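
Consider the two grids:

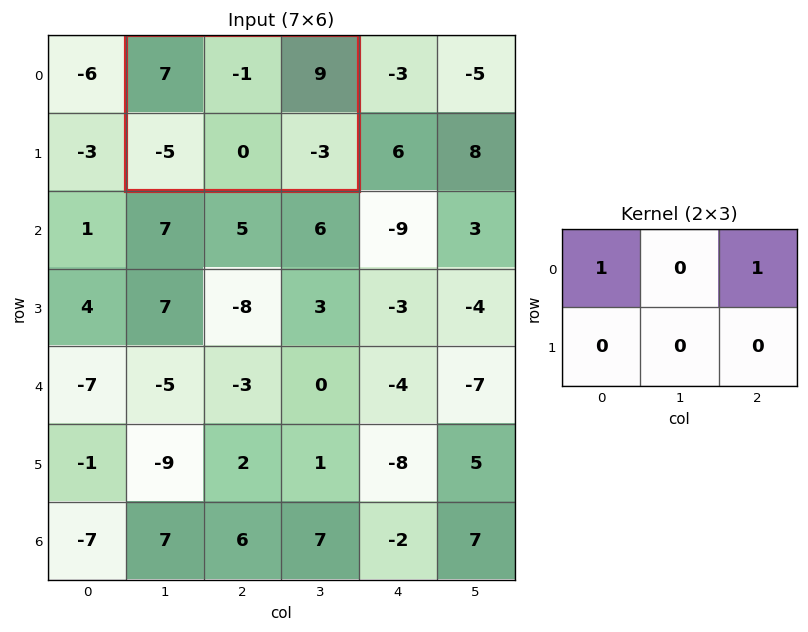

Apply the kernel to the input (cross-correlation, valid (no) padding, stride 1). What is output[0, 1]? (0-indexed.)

The receptive field on the input at this output position is [7 -1 9 / -5 0 -3]. Elementwise product with the kernel and sum: 7·1 + 9·1.

16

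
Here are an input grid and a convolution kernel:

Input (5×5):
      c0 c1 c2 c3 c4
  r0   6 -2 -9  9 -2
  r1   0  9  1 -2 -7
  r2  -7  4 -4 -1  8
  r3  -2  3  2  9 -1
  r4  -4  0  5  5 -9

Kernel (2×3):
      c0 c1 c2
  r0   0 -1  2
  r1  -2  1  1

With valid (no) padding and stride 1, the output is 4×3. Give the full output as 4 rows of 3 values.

-6 8 -24
7 -18 3
-3 7 21
14 26 -25

Output[0,0]: The receptive field on the input at this output position is [6 -2 -9 / 0 9 1]. Elementwise product with the kernel and sum: -2·-1 + -9·2 + 0·-2 + 9·1 + 1·1.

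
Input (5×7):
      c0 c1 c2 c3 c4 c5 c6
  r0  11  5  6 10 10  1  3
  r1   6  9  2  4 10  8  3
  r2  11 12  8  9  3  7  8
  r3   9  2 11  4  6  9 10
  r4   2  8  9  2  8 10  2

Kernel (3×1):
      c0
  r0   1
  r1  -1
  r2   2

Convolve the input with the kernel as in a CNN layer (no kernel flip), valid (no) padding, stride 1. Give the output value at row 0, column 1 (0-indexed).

20

The receptive field on the input at this output position is [5 / 9 / 12]. Elementwise product with the kernel and sum: 5·1 + 9·-1 + 12·2.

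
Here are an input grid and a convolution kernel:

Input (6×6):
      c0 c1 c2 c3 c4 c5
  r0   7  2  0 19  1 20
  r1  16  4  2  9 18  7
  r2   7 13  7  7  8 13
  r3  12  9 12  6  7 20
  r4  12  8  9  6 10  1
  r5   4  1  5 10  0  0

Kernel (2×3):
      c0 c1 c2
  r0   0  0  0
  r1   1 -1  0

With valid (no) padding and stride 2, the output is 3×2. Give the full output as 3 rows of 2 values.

12 -7
3 6
3 -5

Output[0,0]: The receptive field on the input at this output position is [7 2 0 / 16 4 2]. Elementwise product with the kernel and sum: 16·1 + 4·-1.
Output[0,1]: The receptive field on the input at this output position is [0 19 1 / 2 9 18]. Elementwise product with the kernel and sum: 2·1 + 9·-1.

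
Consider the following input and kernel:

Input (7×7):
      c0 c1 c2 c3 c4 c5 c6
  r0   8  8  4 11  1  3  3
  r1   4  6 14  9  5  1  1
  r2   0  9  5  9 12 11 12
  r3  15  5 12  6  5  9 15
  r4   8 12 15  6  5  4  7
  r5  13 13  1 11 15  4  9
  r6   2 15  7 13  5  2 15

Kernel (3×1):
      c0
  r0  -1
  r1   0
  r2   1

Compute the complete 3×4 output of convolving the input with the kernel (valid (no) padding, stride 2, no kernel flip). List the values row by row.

Output[0,0]: The receptive field on the input at this output position is [8 / 4 / 0]. Elementwise product with the kernel and sum: 8·-1 + 0·1.

-8 1 11 9
8 10 -7 -5
-6 -8 0 8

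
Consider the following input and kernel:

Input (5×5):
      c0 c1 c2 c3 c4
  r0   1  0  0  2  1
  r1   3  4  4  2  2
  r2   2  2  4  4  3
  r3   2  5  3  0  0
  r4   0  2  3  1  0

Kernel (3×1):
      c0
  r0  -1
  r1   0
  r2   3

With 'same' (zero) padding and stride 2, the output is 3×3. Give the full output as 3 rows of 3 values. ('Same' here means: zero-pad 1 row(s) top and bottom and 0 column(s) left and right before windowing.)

Output[0,0]: The receptive field on the zero-padded input at this output position is [0 / 1 / 3]. Elementwise product with the kernel and sum: 0·-1 + 3·3.
Output[0,1]: The receptive field on the zero-padded input at this output position is [0 / 0 / 4]. Elementwise product with the kernel and sum: 0·-1 + 4·3.

9 12 6
3 5 -2
-2 -3 0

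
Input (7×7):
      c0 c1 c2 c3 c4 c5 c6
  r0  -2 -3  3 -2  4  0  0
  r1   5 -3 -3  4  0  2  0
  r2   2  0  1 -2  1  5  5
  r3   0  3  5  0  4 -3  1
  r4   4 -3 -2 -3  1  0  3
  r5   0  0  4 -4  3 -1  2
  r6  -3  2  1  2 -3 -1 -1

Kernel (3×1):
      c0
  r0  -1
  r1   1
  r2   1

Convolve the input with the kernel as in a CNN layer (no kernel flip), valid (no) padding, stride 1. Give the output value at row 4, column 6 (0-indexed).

-2

The receptive field on the input at this output position is [3 / 2 / -1]. Elementwise product with the kernel and sum: 3·-1 + 2·1 + -1·1.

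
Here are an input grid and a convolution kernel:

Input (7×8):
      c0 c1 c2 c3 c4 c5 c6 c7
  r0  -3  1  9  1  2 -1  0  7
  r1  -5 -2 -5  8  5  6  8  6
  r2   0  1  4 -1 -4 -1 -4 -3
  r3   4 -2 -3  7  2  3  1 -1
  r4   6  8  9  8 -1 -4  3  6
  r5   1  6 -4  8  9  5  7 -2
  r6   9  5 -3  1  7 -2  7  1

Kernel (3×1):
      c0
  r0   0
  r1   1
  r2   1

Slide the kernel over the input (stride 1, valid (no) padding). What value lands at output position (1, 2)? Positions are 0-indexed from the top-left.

1

The receptive field on the input at this output position is [-5 / 4 / -3]. Elementwise product with the kernel and sum: 4·1 + -3·1.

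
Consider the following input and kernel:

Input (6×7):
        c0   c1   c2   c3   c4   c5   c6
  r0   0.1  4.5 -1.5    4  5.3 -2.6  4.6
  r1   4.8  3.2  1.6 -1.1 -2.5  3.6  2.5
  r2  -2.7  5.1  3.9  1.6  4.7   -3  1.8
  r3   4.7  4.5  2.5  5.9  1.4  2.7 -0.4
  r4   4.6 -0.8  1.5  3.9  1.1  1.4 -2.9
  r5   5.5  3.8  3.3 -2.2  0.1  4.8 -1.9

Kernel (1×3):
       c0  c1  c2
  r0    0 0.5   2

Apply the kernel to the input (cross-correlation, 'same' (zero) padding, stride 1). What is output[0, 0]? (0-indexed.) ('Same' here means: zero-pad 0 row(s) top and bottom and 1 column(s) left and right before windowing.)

9.05

The receptive field on the zero-padded input at this output position is [0 0.1 4.5]. Elementwise product with the kernel and sum: 0.1·0.5 + 4.5·2.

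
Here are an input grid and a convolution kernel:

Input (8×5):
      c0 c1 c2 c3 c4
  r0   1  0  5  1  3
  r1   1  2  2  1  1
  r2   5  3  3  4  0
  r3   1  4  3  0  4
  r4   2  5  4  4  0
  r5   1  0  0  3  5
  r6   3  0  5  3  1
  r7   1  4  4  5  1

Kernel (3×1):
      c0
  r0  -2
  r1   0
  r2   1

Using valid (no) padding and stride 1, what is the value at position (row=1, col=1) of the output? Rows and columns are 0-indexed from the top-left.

The receptive field on the input at this output position is [2 / 3 / 4]. Elementwise product with the kernel and sum: 2·-2 + 4·1.

0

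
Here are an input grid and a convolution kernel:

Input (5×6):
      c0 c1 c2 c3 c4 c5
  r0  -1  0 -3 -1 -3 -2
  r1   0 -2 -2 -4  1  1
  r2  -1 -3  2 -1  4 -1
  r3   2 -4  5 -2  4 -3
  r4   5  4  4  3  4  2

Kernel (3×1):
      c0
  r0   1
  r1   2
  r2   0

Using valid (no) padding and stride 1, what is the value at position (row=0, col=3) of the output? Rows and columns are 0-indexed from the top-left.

-9

The receptive field on the input at this output position is [-1 / -4 / -1]. Elementwise product with the kernel and sum: -1·1 + -4·2.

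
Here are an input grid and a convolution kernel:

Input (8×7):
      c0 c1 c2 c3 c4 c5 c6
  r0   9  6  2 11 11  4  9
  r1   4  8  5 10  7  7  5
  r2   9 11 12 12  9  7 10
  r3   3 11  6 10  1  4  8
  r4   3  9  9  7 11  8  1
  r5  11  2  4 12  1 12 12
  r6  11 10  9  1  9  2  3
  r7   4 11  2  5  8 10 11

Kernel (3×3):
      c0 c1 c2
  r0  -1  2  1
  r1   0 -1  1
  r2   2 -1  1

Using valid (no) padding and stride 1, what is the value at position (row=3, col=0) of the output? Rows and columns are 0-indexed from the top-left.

The receptive field on the input at this output position is [3 11 6 / 3 9 9 / 11 2 4]. Elementwise product with the kernel and sum: 3·-1 + 11·2 + 6·1 + 9·-1 + 9·1 + 11·2 + 2·-1 + 4·1.

49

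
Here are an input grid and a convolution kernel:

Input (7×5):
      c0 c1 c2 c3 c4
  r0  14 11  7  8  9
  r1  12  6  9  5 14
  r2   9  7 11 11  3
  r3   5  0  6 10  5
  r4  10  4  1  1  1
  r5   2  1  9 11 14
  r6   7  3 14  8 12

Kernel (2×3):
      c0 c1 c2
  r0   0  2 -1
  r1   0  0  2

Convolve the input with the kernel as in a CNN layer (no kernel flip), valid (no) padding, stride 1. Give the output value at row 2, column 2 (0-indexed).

The receptive field on the input at this output position is [11 11 3 / 6 10 5]. Elementwise product with the kernel and sum: 11·2 + 3·-1 + 5·2.

29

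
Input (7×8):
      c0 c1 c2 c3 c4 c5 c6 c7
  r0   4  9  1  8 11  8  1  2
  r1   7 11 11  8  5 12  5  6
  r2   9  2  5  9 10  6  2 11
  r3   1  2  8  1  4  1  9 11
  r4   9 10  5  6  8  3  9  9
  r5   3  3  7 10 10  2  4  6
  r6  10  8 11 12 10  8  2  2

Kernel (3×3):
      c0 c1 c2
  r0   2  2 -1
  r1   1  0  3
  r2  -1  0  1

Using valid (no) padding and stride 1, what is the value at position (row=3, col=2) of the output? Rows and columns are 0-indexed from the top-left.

The receptive field on the input at this output position is [8 1 4 / 5 6 8 / 7 10 10]. Elementwise product with the kernel and sum: 8·2 + 1·2 + 4·-1 + 5·1 + 8·3 + 7·-1 + 10·1.

46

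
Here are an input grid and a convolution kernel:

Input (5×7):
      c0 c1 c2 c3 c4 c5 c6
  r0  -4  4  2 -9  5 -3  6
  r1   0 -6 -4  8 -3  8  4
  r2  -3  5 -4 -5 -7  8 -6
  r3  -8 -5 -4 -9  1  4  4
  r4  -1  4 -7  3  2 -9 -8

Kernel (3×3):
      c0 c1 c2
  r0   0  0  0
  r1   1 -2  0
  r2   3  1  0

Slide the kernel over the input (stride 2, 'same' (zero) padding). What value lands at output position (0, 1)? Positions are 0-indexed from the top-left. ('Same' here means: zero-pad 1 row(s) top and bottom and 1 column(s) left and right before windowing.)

-22

The receptive field on the zero-padded input at this output position is [0 0 0 / 4 2 -9 / -6 -4 8]. Elementwise product with the kernel and sum: 4·1 + 2·-2 + -6·3 + -4·1.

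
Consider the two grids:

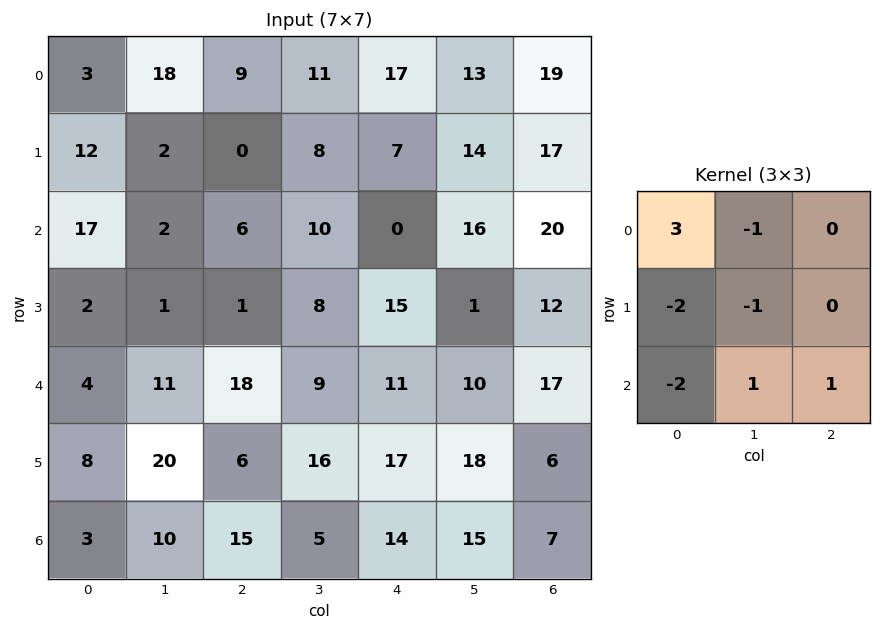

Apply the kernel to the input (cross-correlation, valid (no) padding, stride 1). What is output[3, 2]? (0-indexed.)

-29

The receptive field on the input at this output position is [1 8 15 / 18 9 11 / 6 16 17]. Elementwise product with the kernel and sum: 1·3 + 8·-1 + 18·-2 + 9·-1 + 6·-2 + 16·1 + 17·1.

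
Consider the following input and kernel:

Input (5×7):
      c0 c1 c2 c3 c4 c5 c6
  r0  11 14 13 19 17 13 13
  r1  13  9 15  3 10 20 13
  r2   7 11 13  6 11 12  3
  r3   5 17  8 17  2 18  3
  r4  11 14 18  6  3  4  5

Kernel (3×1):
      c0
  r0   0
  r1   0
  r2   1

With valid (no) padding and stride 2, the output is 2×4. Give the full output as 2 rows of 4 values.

7 13 11 3
11 18 3 5

Output[0,0]: The receptive field on the input at this output position is [11 / 13 / 7]. Elementwise product with the kernel and sum: 7·1.
Output[0,1]: The receptive field on the input at this output position is [13 / 15 / 13]. Elementwise product with the kernel and sum: 13·1.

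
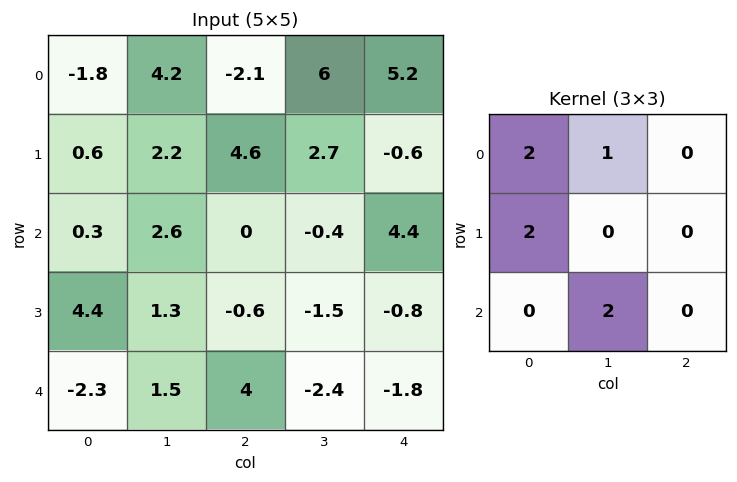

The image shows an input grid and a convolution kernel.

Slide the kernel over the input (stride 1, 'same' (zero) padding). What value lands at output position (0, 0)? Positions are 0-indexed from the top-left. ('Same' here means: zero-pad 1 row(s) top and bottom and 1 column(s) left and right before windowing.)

The receptive field on the zero-padded input at this output position is [0 0 0 / 0 -1.8 4.2 / 0 0.6 2.2]. Elementwise product with the kernel and sum: 0·2 + 0·1 + 0·2 + 0.6·2.

1.2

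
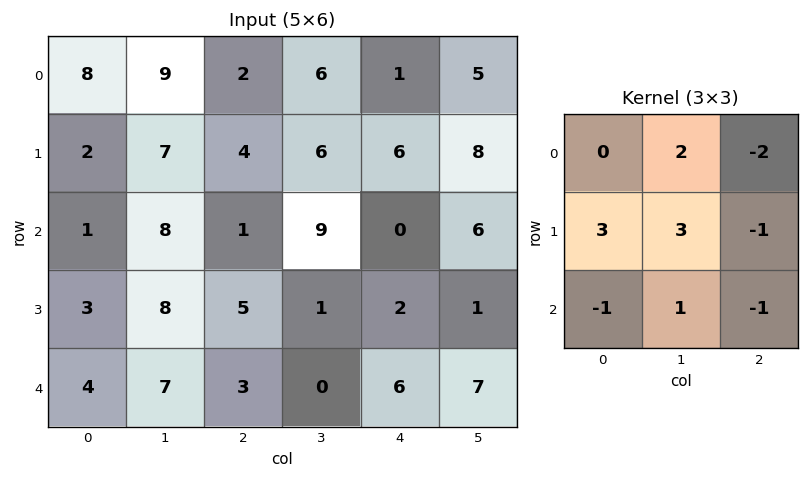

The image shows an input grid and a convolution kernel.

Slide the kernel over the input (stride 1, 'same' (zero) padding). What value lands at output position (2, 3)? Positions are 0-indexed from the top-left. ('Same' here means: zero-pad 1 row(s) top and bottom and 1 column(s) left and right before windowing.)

The receptive field on the zero-padded input at this output position is [4 6 6 / 1 9 0 / 5 1 2]. Elementwise product with the kernel and sum: 6·2 + 6·-2 + 1·3 + 9·3 + 0·-1 + 5·-1 + 1·1 + 2·-1.

24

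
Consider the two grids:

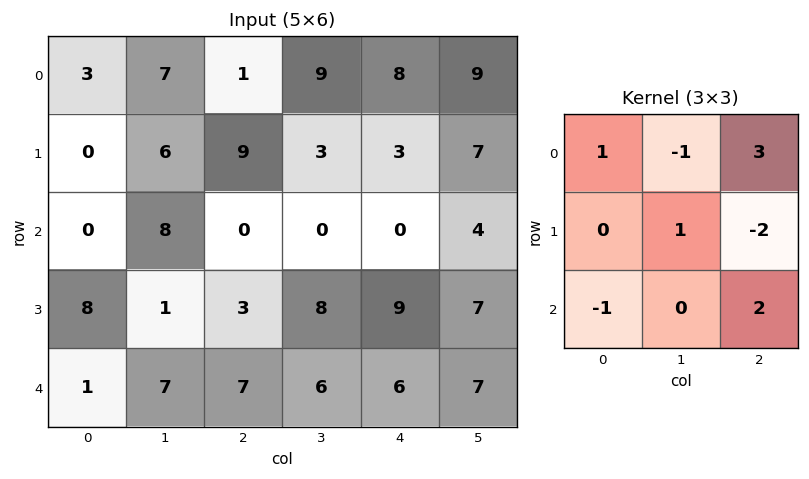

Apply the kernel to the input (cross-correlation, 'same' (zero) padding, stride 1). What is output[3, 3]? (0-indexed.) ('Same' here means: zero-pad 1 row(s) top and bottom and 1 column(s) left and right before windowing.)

-5

The receptive field on the zero-padded input at this output position is [0 0 0 / 3 8 9 / 7 6 6]. Elementwise product with the kernel and sum: 0·1 + 0·-1 + 0·3 + 8·1 + 9·-2 + 7·-1 + 6·2.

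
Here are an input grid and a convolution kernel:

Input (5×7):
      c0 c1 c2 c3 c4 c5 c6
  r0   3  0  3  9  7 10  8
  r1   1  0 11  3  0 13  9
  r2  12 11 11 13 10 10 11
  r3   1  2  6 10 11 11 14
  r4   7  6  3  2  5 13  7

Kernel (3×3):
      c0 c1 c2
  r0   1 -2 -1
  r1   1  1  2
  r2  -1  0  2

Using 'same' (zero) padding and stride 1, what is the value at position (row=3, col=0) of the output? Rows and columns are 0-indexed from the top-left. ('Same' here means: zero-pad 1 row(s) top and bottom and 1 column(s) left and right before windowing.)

-18

The receptive field on the zero-padded input at this output position is [0 12 11 / 0 1 2 / 0 7 6]. Elementwise product with the kernel and sum: 0·1 + 12·-2 + 11·-1 + 0·1 + 1·1 + 2·2 + 0·-1 + 6·2.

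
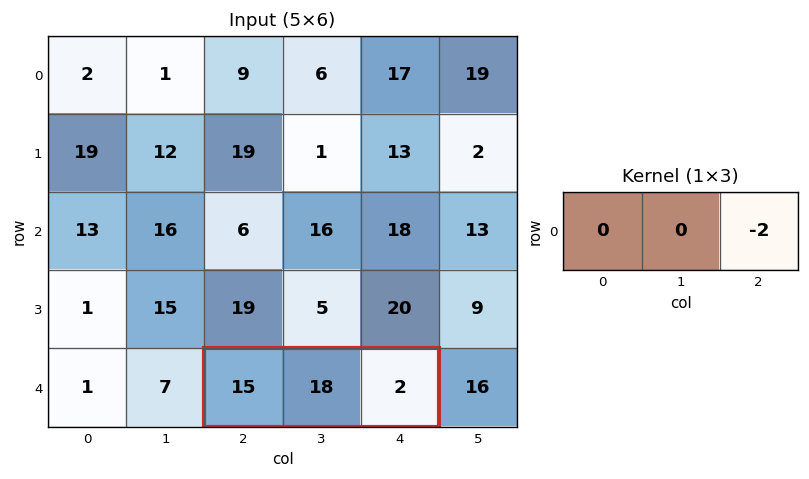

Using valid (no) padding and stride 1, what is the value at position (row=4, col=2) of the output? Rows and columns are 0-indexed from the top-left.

-4

The receptive field on the input at this output position is [15 18 2]. Elementwise product with the kernel and sum: 2·-2.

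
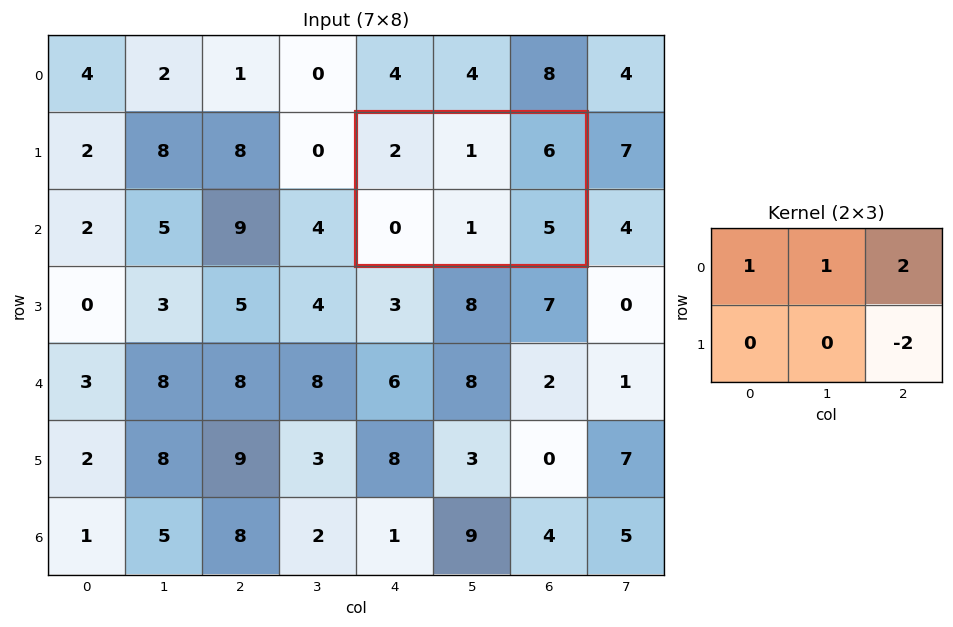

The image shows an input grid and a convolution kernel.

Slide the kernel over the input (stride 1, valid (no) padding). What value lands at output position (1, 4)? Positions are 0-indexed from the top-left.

The receptive field on the input at this output position is [2 1 6 / 0 1 5]. Elementwise product with the kernel and sum: 2·1 + 1·1 + 6·2 + 5·-2.

5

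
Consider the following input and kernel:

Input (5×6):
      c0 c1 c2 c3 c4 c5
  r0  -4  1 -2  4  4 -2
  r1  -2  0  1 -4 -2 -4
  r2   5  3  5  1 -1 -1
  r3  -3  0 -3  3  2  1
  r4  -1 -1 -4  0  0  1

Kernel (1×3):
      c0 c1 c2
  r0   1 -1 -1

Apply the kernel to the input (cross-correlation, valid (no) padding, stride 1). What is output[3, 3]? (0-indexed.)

The receptive field on the input at this output position is [3 2 1]. Elementwise product with the kernel and sum: 3·1 + 2·-1 + 1·-1.

0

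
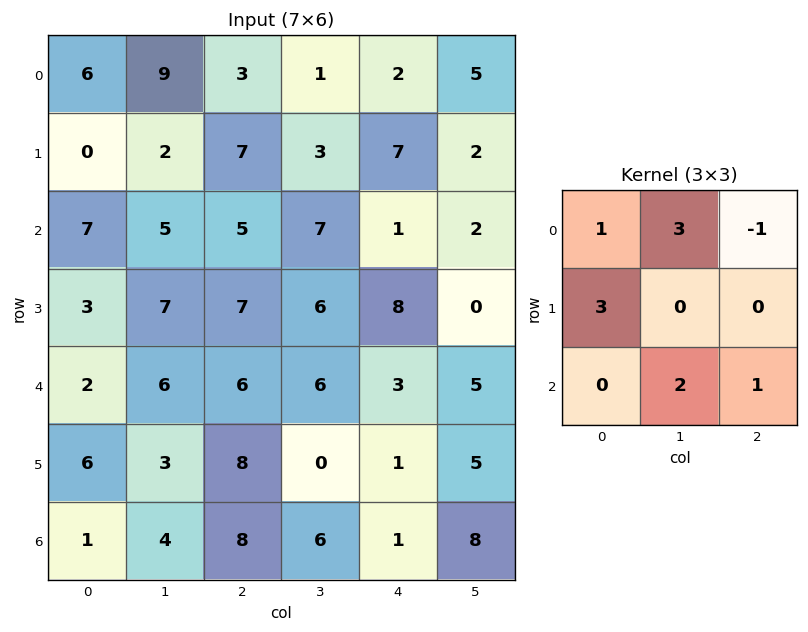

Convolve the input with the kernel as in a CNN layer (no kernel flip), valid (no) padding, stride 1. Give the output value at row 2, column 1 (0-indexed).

52

The receptive field on the input at this output position is [5 5 7 / 7 7 6 / 6 6 6]. Elementwise product with the kernel and sum: 5·1 + 5·3 + 7·-1 + 7·3 + 6·2 + 6·1.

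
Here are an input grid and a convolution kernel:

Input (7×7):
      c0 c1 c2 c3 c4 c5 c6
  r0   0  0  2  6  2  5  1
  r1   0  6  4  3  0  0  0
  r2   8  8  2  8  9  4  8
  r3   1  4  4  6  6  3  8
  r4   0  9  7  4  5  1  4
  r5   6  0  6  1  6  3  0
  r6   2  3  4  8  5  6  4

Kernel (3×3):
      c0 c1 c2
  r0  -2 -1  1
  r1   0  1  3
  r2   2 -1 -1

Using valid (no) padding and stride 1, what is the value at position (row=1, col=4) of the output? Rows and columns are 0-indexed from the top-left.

The receptive field on the input at this output position is [0 0 0 / 9 4 8 / 6 3 8]. Elementwise product with the kernel and sum: 0·-2 + 0·-1 + 0·1 + 4·1 + 8·3 + 6·2 + 3·-1 + 8·-1.

29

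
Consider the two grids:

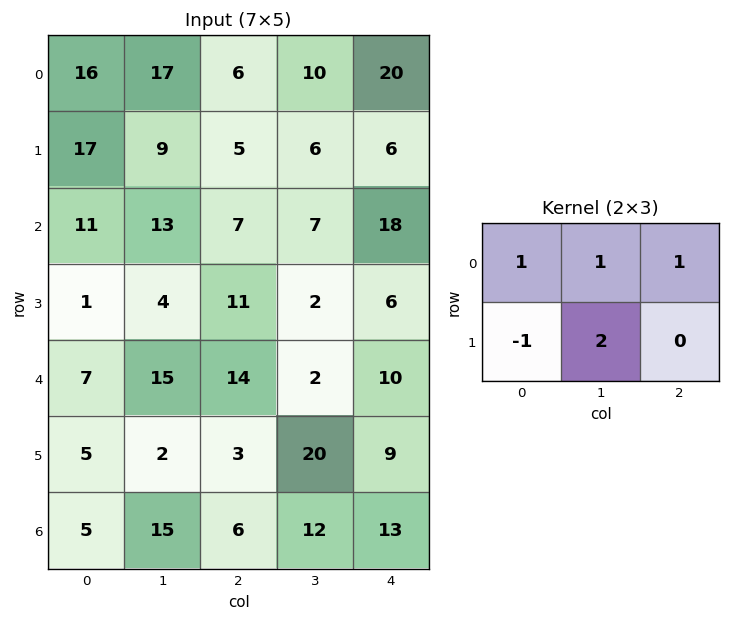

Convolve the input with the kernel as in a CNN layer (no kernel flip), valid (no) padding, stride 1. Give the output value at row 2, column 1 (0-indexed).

The receptive field on the input at this output position is [13 7 7 / 4 11 2]. Elementwise product with the kernel and sum: 13·1 + 7·1 + 7·1 + 4·-1 + 11·2.

45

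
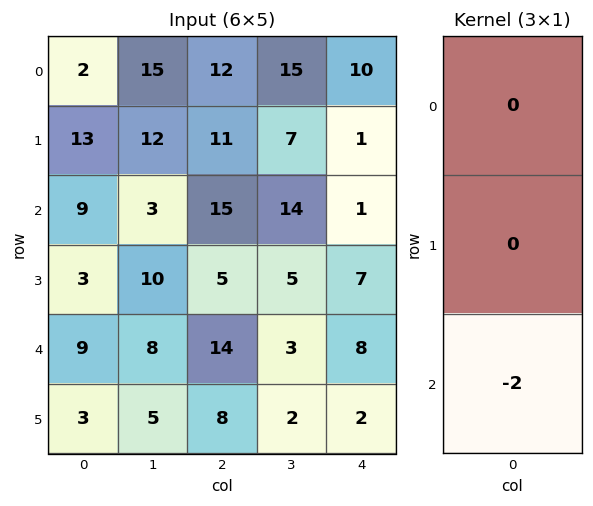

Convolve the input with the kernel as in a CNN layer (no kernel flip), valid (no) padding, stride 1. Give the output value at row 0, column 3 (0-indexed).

-28

The receptive field on the input at this output position is [15 / 7 / 14]. Elementwise product with the kernel and sum: 14·-2.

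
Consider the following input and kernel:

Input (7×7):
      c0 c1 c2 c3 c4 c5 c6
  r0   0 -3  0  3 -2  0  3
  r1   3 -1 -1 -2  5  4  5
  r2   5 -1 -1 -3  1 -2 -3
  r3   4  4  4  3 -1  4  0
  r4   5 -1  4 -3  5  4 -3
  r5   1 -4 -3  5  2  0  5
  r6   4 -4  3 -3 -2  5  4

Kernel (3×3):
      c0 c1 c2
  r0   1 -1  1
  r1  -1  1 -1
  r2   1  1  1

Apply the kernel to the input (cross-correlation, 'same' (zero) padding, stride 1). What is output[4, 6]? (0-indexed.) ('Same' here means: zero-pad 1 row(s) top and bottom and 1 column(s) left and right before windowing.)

The receptive field on the zero-padded input at this output position is [4 0 0 / 4 -3 0 / 0 5 0]. Elementwise product with the kernel and sum: 4·1 + 0·-1 + 0·1 + 4·-1 + -3·1 + 0·-1 + 0·1 + 5·1 + 0·1.

2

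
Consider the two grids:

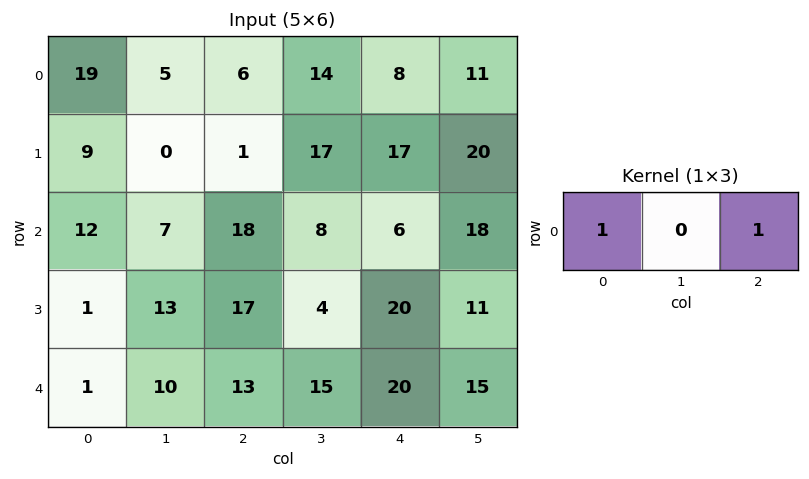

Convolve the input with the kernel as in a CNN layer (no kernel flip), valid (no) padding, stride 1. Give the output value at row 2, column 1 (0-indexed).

15

The receptive field on the input at this output position is [7 18 8]. Elementwise product with the kernel and sum: 7·1 + 8·1.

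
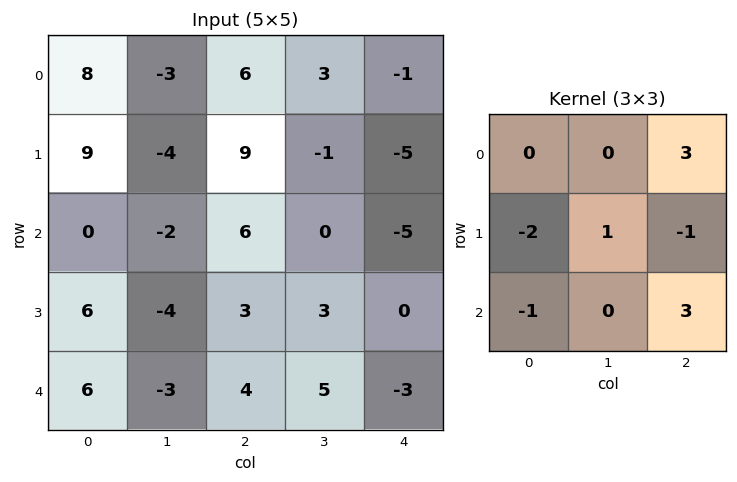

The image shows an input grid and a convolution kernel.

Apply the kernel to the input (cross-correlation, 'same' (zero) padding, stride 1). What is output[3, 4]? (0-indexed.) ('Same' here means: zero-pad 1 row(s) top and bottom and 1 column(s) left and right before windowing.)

The receptive field on the zero-padded input at this output position is [0 -5 0 / 3 0 0 / 5 -3 0]. Elementwise product with the kernel and sum: 0·3 + 3·-2 + 0·1 + 0·-1 + 5·-1 + 0·3.

-11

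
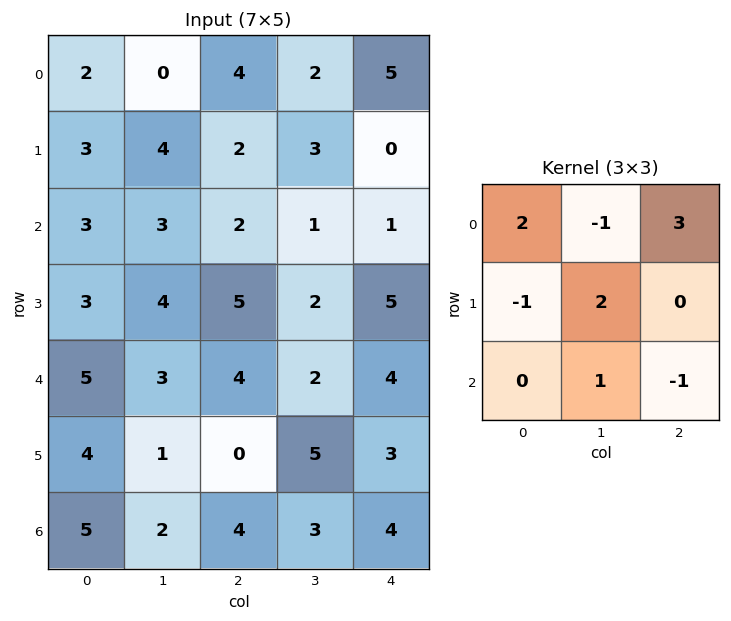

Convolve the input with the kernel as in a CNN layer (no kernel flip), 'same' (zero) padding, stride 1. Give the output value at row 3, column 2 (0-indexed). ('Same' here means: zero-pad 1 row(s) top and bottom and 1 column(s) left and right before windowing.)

15

The receptive field on the zero-padded input at this output position is [3 2 1 / 4 5 2 / 3 4 2]. Elementwise product with the kernel and sum: 3·2 + 2·-1 + 1·3 + 4·-1 + 5·2 + 4·1 + 2·-1.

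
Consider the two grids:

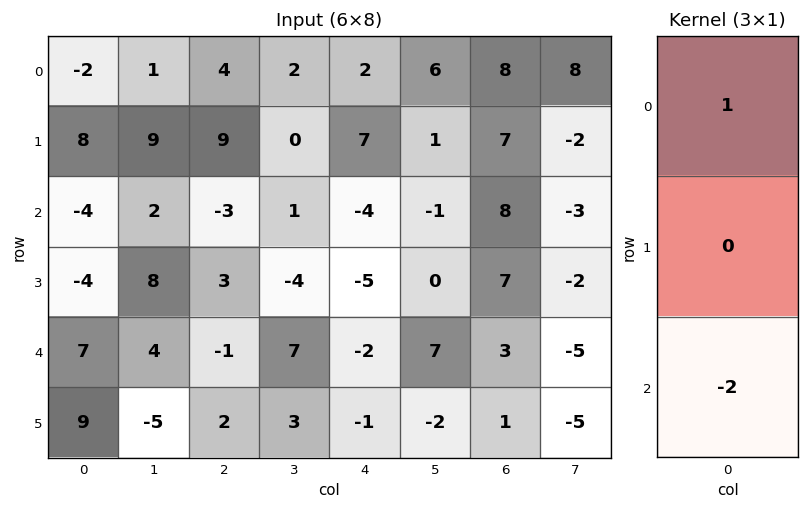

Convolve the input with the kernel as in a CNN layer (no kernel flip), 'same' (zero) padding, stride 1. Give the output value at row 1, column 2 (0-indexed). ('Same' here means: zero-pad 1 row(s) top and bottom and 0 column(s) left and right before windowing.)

10

The receptive field on the zero-padded input at this output position is [4 / 9 / -3]. Elementwise product with the kernel and sum: 4·1 + -3·-2.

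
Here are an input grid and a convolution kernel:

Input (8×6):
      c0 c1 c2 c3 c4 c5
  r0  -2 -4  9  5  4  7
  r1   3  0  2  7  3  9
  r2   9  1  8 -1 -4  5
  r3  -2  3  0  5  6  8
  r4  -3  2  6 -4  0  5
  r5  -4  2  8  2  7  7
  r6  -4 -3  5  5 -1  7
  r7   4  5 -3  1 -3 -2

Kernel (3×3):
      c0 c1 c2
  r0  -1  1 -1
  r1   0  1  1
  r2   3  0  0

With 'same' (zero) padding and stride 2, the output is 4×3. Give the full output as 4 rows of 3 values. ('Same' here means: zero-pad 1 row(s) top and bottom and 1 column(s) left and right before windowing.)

-6 14 32
13 11 3
-6 0 4
-13 29 7

Output[0,0]: The receptive field on the zero-padded input at this output position is [0 0 0 / 0 -2 -4 / 0 3 0]. Elementwise product with the kernel and sum: 0·-1 + 0·1 + 0·-1 + -2·1 + -4·1 + 0·3.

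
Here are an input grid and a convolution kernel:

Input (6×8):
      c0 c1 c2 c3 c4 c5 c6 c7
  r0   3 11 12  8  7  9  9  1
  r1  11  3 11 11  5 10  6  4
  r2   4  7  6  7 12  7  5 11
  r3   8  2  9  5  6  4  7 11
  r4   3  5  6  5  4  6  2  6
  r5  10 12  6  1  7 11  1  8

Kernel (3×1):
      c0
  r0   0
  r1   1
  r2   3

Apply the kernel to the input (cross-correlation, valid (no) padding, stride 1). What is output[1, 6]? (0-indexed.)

26

The receptive field on the input at this output position is [6 / 5 / 7]. Elementwise product with the kernel and sum: 5·1 + 7·3.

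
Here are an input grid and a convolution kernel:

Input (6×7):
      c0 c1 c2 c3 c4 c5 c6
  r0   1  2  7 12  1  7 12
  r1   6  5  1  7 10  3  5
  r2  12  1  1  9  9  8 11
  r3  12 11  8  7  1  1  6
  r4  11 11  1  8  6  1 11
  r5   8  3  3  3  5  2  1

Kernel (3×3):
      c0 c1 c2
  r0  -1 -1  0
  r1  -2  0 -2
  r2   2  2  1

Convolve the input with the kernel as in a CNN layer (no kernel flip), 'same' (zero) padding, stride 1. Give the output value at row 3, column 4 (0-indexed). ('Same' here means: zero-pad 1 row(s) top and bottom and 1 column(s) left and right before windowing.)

The receptive field on the zero-padded input at this output position is [9 9 8 / 7 1 1 / 8 6 1]. Elementwise product with the kernel and sum: 9·-1 + 9·-1 + 7·-2 + 1·-2 + 8·2 + 6·2 + 1·1.

-5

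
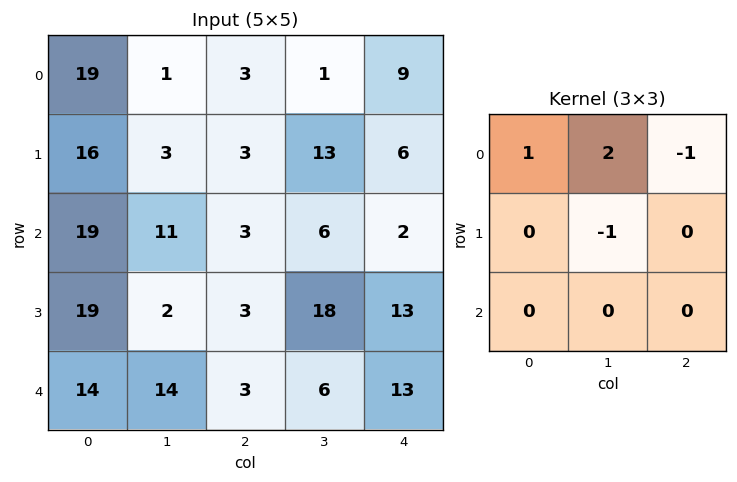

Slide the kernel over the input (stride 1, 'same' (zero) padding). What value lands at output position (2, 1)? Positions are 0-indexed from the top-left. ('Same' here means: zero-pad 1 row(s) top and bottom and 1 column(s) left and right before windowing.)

The receptive field on the zero-padded input at this output position is [16 3 3 / 19 11 3 / 19 2 3]. Elementwise product with the kernel and sum: 16·1 + 3·2 + 3·-1 + 11·-1.

8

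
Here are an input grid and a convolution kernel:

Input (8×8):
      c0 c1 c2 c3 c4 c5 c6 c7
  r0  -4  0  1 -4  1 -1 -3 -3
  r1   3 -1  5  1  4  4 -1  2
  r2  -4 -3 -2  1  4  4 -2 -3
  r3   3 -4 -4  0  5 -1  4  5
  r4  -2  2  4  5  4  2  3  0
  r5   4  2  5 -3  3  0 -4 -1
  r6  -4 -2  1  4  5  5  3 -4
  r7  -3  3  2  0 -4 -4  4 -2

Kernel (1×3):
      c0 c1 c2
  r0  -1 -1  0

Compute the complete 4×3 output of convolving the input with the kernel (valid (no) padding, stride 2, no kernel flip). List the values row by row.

Output[0,0]: The receptive field on the input at this output position is [-4 0 1]. Elementwise product with the kernel and sum: -4·-1 + 0·-1.

4 3 0
7 1 -8
0 -9 -6
6 -5 -10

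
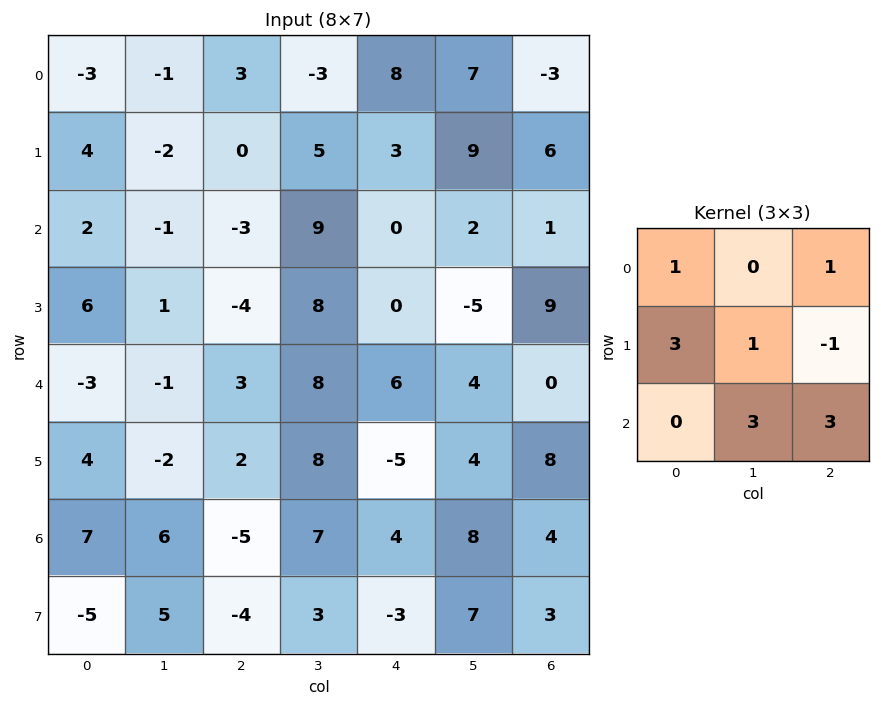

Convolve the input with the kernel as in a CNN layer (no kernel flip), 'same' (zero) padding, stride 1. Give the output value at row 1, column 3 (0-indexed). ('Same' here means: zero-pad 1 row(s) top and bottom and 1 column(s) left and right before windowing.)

The receptive field on the zero-padded input at this output position is [3 -3 8 / 0 5 3 / -3 9 0]. Elementwise product with the kernel and sum: 3·1 + 8·1 + 0·3 + 5·1 + 3·-1 + 9·3 + 0·3.

40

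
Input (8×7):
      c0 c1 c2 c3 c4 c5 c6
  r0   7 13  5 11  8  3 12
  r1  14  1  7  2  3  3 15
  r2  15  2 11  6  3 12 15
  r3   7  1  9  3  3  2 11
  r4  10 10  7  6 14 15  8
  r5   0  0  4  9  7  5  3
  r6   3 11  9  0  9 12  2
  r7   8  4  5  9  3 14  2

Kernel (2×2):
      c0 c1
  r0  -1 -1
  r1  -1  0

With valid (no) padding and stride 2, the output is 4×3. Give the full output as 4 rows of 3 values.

Output[0,0]: The receptive field on the input at this output position is [7 13 / 14 1]. Elementwise product with the kernel and sum: 7·-1 + 13·-1 + 14·-1.
Output[0,1]: The receptive field on the input at this output position is [5 11 / 7 2]. Elementwise product with the kernel and sum: 5·-1 + 11·-1 + 7·-1.

-34 -23 -14
-24 -26 -18
-20 -17 -36
-22 -14 -24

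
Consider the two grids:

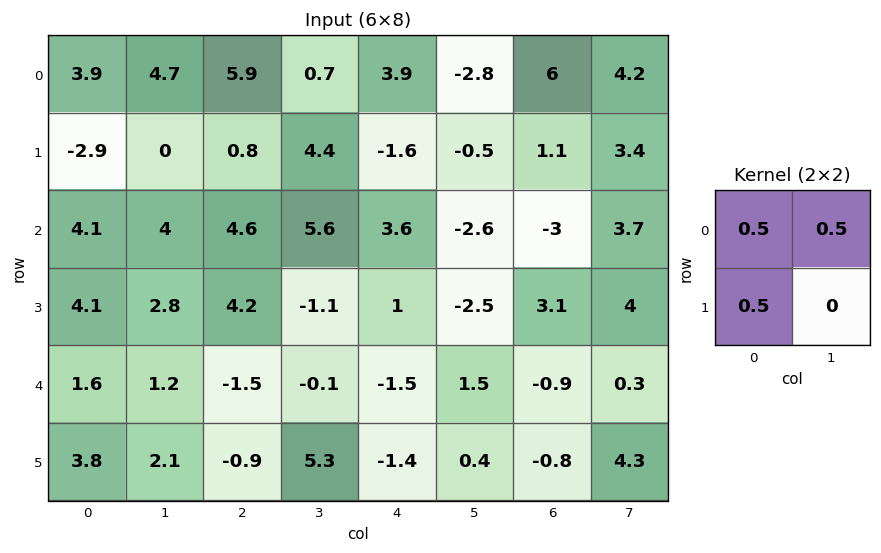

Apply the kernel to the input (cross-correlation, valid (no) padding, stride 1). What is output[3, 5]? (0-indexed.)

1.05

The receptive field on the input at this output position is [-2.5 3.1 / 1.5 -0.9]. Elementwise product with the kernel and sum: -2.5·0.5 + 3.1·0.5 + 1.5·0.5.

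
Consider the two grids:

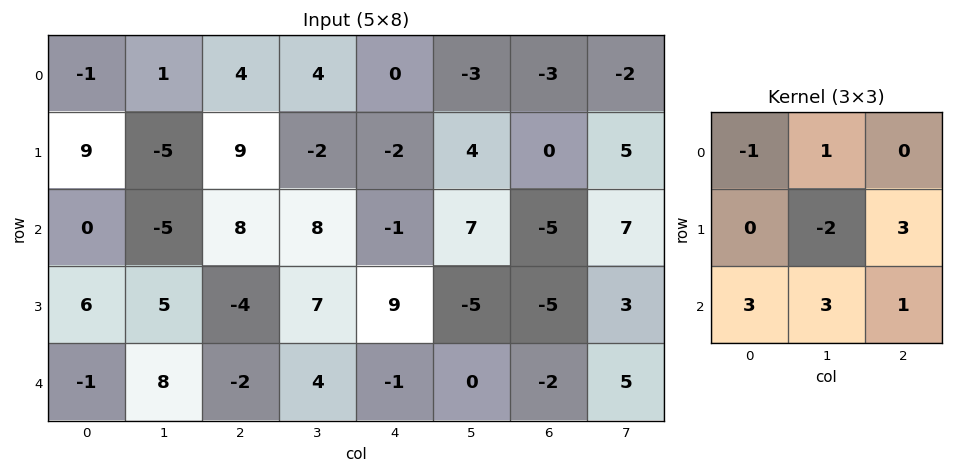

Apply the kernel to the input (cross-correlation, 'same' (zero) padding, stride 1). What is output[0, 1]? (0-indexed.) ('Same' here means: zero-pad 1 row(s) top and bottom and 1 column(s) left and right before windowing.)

31

The receptive field on the zero-padded input at this output position is [0 0 0 / -1 1 4 / 9 -5 9]. Elementwise product with the kernel and sum: 0·-1 + 0·1 + 1·-2 + 4·3 + 9·3 + -5·3 + 9·1.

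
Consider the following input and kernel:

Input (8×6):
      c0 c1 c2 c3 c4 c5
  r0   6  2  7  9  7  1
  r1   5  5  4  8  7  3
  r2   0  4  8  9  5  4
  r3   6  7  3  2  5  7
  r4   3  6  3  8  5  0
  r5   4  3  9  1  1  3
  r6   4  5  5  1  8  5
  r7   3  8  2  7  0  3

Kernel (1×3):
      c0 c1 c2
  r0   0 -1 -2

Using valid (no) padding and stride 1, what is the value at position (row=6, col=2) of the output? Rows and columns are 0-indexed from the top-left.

The receptive field on the input at this output position is [5 1 8]. Elementwise product with the kernel and sum: 1·-1 + 8·-2.

-17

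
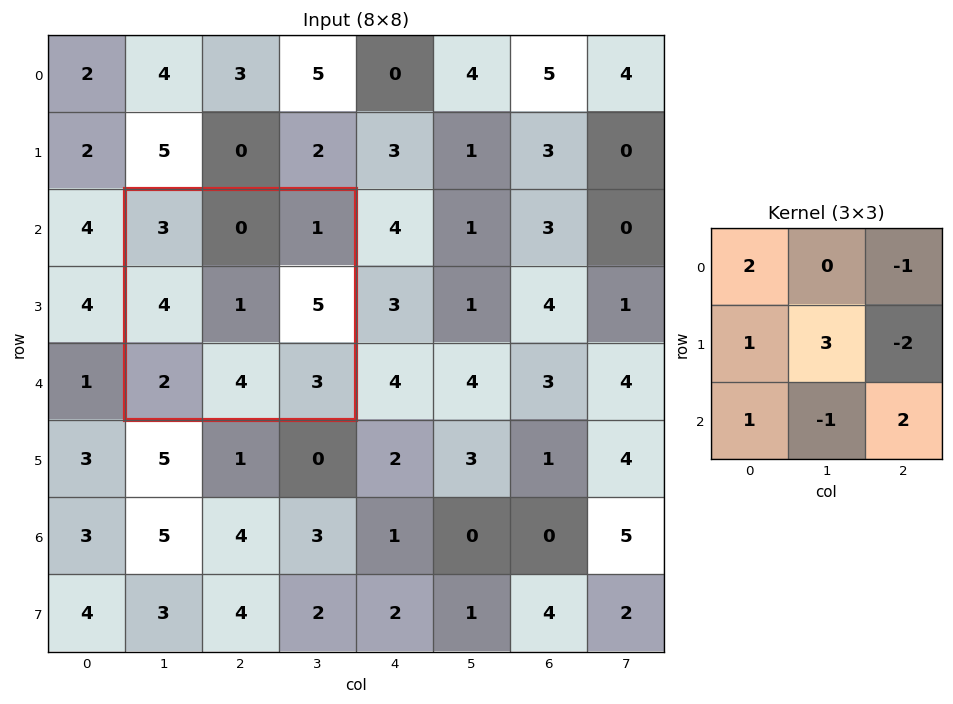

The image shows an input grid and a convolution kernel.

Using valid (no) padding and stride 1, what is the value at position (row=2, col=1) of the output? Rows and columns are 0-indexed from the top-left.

The receptive field on the input at this output position is [3 0 1 / 4 1 5 / 2 4 3]. Elementwise product with the kernel and sum: 3·2 + 1·-1 + 4·1 + 1·3 + 5·-2 + 2·1 + 4·-1 + 3·2.

6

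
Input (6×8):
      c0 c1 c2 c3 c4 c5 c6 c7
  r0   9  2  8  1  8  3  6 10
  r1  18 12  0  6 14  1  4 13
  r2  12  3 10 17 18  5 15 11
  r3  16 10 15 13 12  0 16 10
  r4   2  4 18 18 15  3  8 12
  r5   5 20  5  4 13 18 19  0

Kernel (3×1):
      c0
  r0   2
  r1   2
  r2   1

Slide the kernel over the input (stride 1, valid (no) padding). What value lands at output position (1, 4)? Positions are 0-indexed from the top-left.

76

The receptive field on the input at this output position is [14 / 18 / 12]. Elementwise product with the kernel and sum: 14·2 + 18·2 + 12·1.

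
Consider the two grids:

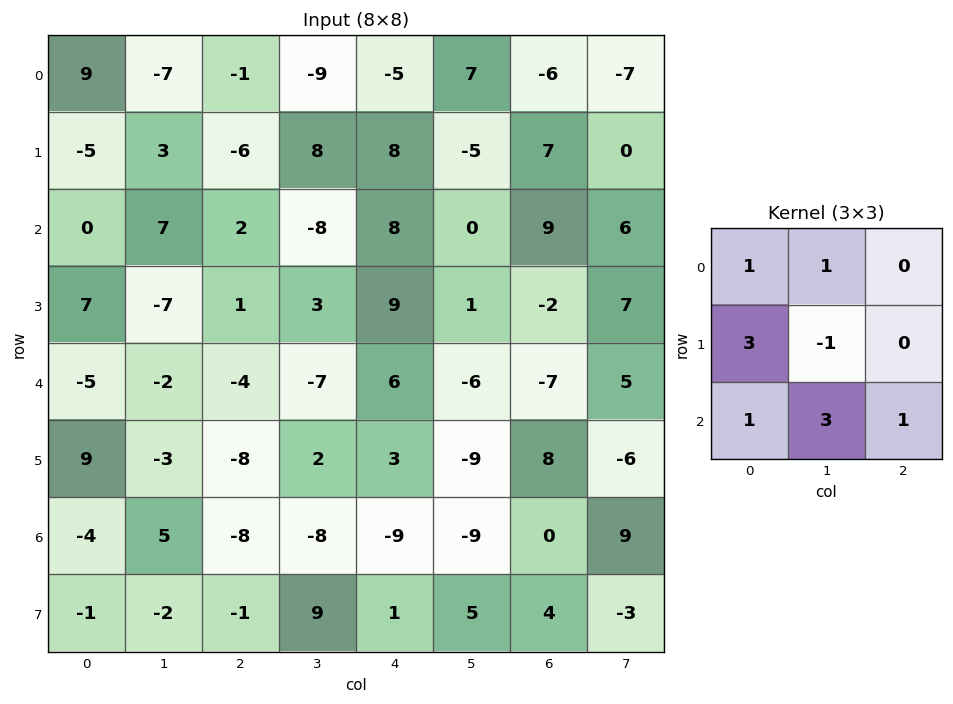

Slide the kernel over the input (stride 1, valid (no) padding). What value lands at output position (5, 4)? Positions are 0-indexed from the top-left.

The receptive field on the input at this output position is [3 -9 8 / -9 -9 0 / 1 5 4]. Elementwise product with the kernel and sum: 3·1 + -9·1 + -9·3 + -9·-1 + 1·1 + 5·3 + 4·1.

-4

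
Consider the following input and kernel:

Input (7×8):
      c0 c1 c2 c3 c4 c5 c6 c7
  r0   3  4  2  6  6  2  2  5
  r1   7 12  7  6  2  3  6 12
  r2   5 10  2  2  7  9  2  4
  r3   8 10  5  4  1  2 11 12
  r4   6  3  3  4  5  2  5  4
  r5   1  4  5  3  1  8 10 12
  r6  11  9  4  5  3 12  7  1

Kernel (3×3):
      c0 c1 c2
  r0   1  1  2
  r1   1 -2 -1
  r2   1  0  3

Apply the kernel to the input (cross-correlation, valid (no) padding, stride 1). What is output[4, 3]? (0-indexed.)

The receptive field on the input at this output position is [4 5 2 / 3 1 8 / 5 3 12]. Elementwise product with the kernel and sum: 4·1 + 5·1 + 2·2 + 3·1 + 1·-2 + 8·-1 + 5·1 + 12·3.

47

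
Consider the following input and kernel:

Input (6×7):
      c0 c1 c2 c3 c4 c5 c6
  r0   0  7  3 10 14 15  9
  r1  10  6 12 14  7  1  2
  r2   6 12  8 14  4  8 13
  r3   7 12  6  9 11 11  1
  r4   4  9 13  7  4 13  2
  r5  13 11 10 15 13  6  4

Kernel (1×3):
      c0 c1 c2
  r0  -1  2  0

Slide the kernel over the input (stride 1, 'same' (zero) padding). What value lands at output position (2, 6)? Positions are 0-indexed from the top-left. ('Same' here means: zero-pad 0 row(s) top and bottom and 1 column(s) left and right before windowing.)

The receptive field on the zero-padded input at this output position is [8 13 0]. Elementwise product with the kernel and sum: 8·-1 + 13·2.

18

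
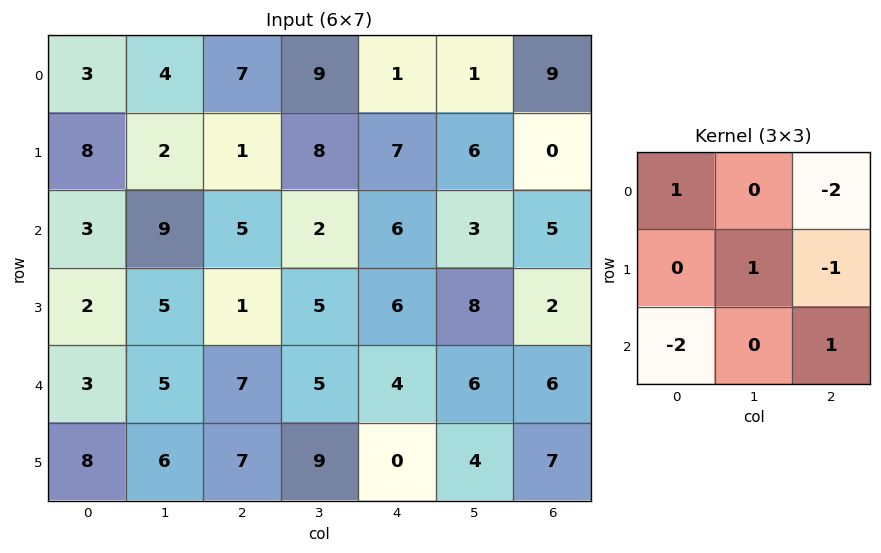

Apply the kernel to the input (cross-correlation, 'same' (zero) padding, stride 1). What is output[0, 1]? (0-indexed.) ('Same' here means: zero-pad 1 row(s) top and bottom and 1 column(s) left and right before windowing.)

-18

The receptive field on the zero-padded input at this output position is [0 0 0 / 3 4 7 / 8 2 1]. Elementwise product with the kernel and sum: 0·1 + 0·-2 + 4·1 + 7·-1 + 8·-2 + 1·1.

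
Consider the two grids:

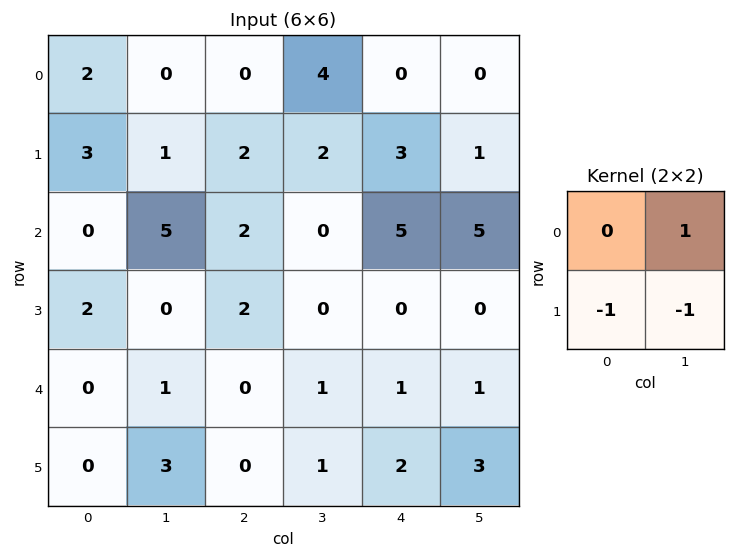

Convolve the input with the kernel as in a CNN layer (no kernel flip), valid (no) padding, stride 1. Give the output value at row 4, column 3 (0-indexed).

-2

The receptive field on the input at this output position is [1 1 / 1 2]. Elementwise product with the kernel and sum: 1·1 + 1·-1 + 2·-1.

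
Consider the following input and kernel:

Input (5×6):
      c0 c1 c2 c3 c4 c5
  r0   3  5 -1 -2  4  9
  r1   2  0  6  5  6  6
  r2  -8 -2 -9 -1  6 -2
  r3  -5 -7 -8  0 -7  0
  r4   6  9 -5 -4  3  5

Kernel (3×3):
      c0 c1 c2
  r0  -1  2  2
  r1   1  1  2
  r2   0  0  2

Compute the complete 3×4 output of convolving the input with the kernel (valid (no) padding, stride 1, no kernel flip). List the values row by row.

1 3 40 47
-34 9 4 20
-52 -41 3 12

Output[0,0]: The receptive field on the input at this output position is [3 5 -1 / 2 0 6 / -8 -2 -9]. Elementwise product with the kernel and sum: 3·-1 + 5·2 + -1·2 + 2·1 + 0·1 + 6·2 + -9·2.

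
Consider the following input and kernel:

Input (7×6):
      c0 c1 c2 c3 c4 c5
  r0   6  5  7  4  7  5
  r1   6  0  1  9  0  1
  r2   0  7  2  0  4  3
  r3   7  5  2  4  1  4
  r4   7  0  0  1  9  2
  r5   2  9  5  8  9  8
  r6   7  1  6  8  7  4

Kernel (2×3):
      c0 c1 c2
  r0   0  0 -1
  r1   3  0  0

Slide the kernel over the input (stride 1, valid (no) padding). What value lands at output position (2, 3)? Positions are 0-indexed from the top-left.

9

The receptive field on the input at this output position is [0 4 3 / 4 1 4]. Elementwise product with the kernel and sum: 3·-1 + 4·3.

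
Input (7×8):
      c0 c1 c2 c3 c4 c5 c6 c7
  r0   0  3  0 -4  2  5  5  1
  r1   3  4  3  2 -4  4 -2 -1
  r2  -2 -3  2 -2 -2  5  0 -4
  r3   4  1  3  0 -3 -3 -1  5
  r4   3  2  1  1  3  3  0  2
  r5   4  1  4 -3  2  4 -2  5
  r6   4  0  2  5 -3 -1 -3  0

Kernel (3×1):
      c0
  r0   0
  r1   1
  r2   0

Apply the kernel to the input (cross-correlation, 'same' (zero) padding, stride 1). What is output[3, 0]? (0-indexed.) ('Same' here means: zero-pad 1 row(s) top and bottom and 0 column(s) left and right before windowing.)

4

The receptive field on the zero-padded input at this output position is [-2 / 4 / 3]. Elementwise product with the kernel and sum: 4·1.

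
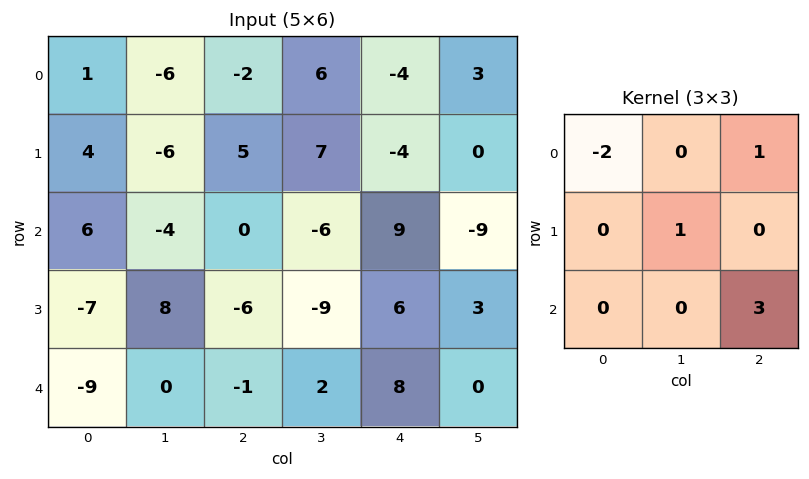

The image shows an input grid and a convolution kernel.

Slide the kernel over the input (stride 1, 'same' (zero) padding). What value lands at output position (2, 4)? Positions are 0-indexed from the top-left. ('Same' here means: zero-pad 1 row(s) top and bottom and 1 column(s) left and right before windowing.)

The receptive field on the zero-padded input at this output position is [7 -4 0 / -6 9 -9 / -9 6 3]. Elementwise product with the kernel and sum: 7·-2 + 0·1 + 9·1 + 3·3.

4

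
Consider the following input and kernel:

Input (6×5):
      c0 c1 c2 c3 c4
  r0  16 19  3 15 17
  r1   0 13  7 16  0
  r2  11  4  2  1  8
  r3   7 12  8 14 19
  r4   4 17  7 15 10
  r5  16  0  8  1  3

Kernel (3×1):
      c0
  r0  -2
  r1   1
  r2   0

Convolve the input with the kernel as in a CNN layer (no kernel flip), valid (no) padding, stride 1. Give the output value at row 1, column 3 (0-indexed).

-31

The receptive field on the input at this output position is [16 / 1 / 14]. Elementwise product with the kernel and sum: 16·-2 + 1·1.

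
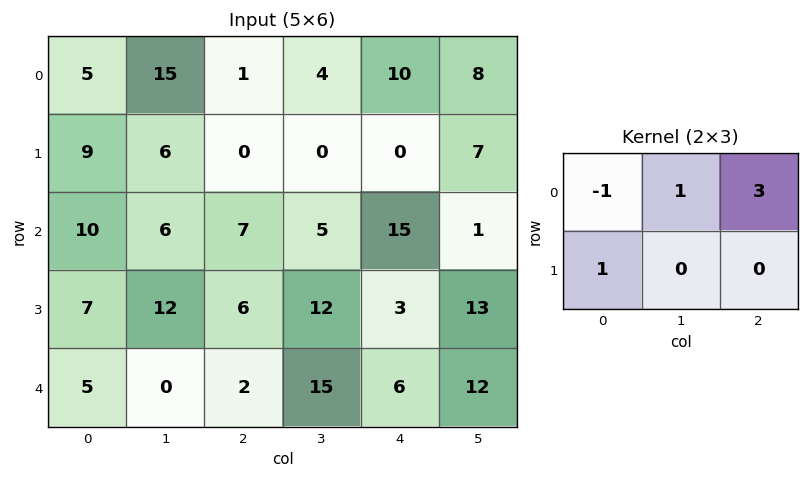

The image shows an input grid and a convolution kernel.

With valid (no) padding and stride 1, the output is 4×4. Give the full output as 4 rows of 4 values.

22 4 33 30
7 0 7 26
24 28 49 25
28 30 17 45

Output[0,0]: The receptive field on the input at this output position is [5 15 1 / 9 6 0]. Elementwise product with the kernel and sum: 5·-1 + 15·1 + 1·3 + 9·1.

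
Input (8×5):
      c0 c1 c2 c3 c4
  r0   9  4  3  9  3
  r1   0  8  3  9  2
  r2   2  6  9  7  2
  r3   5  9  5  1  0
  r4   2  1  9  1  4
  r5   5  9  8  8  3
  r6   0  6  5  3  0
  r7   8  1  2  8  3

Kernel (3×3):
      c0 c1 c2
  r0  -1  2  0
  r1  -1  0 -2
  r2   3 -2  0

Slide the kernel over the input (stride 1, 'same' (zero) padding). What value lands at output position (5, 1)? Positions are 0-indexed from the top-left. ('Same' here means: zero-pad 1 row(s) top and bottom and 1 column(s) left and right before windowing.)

-33

The receptive field on the zero-padded input at this output position is [2 1 9 / 5 9 8 / 0 6 5]. Elementwise product with the kernel and sum: 2·-1 + 1·2 + 5·-1 + 8·-2 + 0·3 + 6·-2.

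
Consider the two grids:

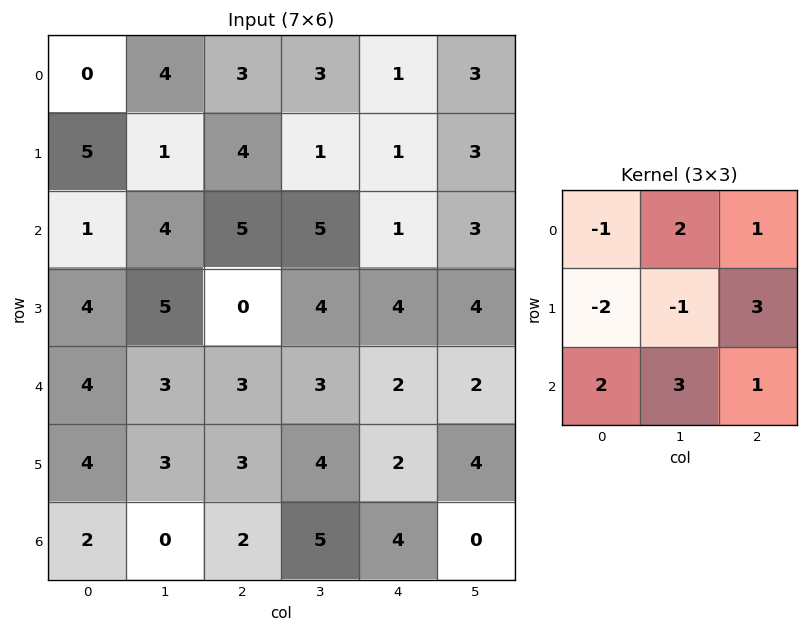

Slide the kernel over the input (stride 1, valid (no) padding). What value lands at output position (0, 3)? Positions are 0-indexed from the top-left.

24

The receptive field on the input at this output position is [3 1 3 / 1 1 3 / 5 1 3]. Elementwise product with the kernel and sum: 3·-1 + 1·2 + 3·1 + 1·-2 + 1·-1 + 3·3 + 5·2 + 1·3 + 3·1.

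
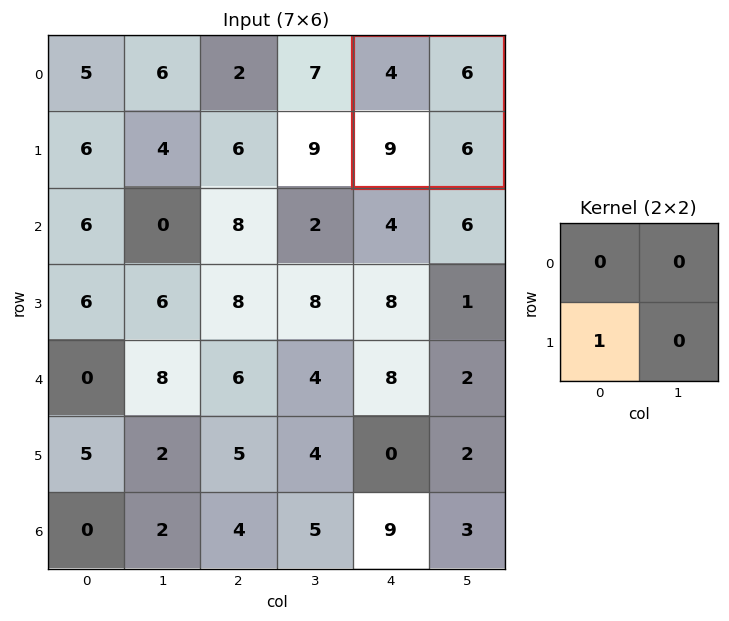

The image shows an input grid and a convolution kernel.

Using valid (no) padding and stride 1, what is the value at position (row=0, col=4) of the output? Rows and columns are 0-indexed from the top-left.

The receptive field on the input at this output position is [4 6 / 9 6]. Elementwise product with the kernel and sum: 9·1.

9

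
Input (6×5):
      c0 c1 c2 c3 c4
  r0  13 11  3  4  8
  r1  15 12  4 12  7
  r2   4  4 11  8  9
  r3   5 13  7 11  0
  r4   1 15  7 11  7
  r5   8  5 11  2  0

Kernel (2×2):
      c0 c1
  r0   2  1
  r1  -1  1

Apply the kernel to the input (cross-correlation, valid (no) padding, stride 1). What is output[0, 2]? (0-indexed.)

The receptive field on the input at this output position is [3 4 / 4 12]. Elementwise product with the kernel and sum: 3·2 + 4·1 + 4·-1 + 12·1.

18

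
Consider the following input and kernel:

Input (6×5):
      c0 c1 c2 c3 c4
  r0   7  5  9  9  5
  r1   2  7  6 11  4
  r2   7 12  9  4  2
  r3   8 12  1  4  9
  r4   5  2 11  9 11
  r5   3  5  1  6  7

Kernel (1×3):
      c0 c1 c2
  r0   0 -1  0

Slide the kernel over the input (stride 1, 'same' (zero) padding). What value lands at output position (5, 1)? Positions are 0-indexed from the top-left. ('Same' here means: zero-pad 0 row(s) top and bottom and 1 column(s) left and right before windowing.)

The receptive field on the zero-padded input at this output position is [3 5 1]. Elementwise product with the kernel and sum: 5·-1.

-5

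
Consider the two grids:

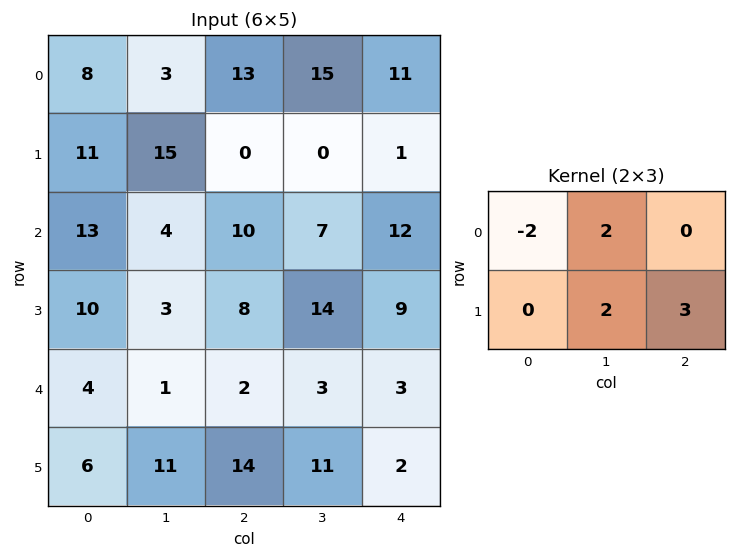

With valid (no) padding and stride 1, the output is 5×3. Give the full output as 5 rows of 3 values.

Output[0,0]: The receptive field on the input at this output position is [8 3 13 / 11 15 0]. Elementwise product with the kernel and sum: 8·-2 + 3·2 + 15·2 + 0·3.
Output[0,1]: The receptive field on the input at this output position is [3 13 15 / 15 0 0]. Elementwise product with the kernel and sum: 3·-2 + 13·2 + 0·2 + 0·3.

20 20 7
46 11 50
12 70 49
-6 23 27
58 63 30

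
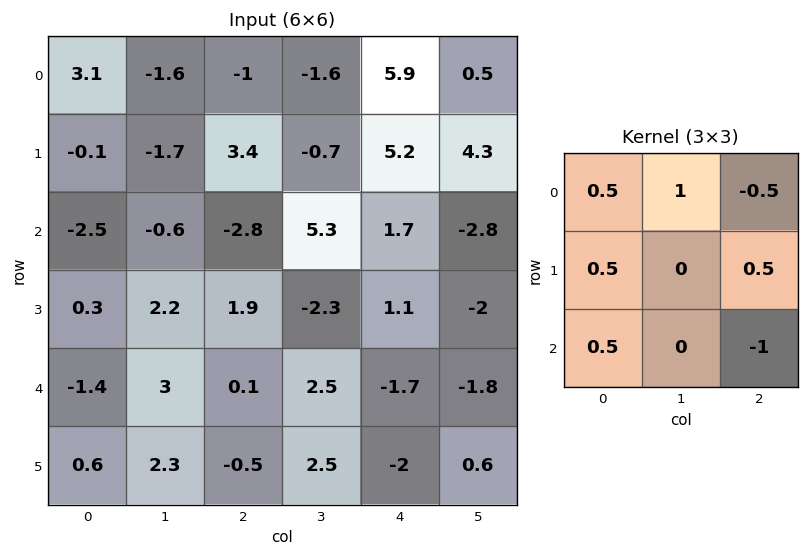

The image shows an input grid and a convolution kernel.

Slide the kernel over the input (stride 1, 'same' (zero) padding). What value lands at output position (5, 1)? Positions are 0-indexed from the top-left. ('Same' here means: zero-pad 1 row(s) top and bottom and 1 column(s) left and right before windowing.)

2.3

The receptive field on the zero-padded input at this output position is [-1.4 3 0.1 / 0.6 2.3 -0.5 / 0 0 0]. Elementwise product with the kernel and sum: -1.4·0.5 + 3·1 + 0.1·-0.5 + 0.6·0.5 + -0.5·0.5 + 0·0.5 + 0·-1.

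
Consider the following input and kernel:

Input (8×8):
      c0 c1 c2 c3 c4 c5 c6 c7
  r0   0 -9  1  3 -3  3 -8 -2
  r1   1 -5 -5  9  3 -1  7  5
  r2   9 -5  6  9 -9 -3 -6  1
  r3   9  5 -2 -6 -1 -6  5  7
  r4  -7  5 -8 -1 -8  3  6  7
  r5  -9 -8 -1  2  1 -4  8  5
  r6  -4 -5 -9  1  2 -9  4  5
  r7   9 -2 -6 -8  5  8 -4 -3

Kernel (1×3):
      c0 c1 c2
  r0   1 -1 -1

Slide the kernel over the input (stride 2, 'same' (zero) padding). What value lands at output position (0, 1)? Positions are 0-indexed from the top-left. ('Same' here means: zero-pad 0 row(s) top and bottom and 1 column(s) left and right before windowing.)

The receptive field on the zero-padded input at this output position is [-9 1 3]. Elementwise product with the kernel and sum: -9·1 + 1·-1 + 3·-1.

-13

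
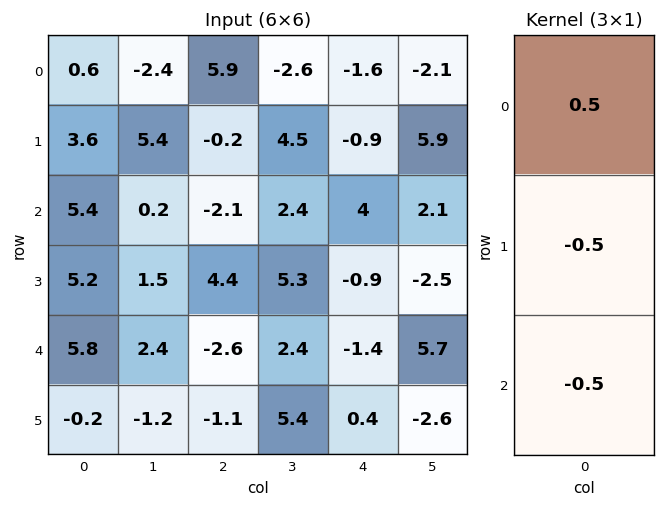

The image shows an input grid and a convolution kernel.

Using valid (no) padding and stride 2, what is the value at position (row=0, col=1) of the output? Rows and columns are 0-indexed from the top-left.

4.1

The receptive field on the input at this output position is [5.9 / -0.2 / -2.1]. Elementwise product with the kernel and sum: 5.9·0.5 + -0.2·-0.5 + -2.1·-0.5.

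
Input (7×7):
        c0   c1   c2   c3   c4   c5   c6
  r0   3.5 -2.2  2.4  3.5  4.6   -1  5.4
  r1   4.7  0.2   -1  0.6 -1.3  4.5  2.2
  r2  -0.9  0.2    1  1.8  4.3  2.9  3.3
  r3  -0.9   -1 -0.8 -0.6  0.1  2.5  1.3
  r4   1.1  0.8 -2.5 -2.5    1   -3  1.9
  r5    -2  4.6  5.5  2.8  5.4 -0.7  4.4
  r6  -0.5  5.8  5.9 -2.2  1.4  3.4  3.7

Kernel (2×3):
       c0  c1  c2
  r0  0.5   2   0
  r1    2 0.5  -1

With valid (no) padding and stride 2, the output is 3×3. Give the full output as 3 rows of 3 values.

Output[0,0]: The receptive field on the input at this output position is [3.5 -2.2 2.4 / 4.7 0.2 -1]. Elementwise product with the kernel and sum: 3.5·0.5 + -2.2·2 + 4.7·2 + 0.2·0.5 + -1·-1.

7.85 7.8 -2.25
-1.55 2.1 8.1
-5.05 0.75 0.55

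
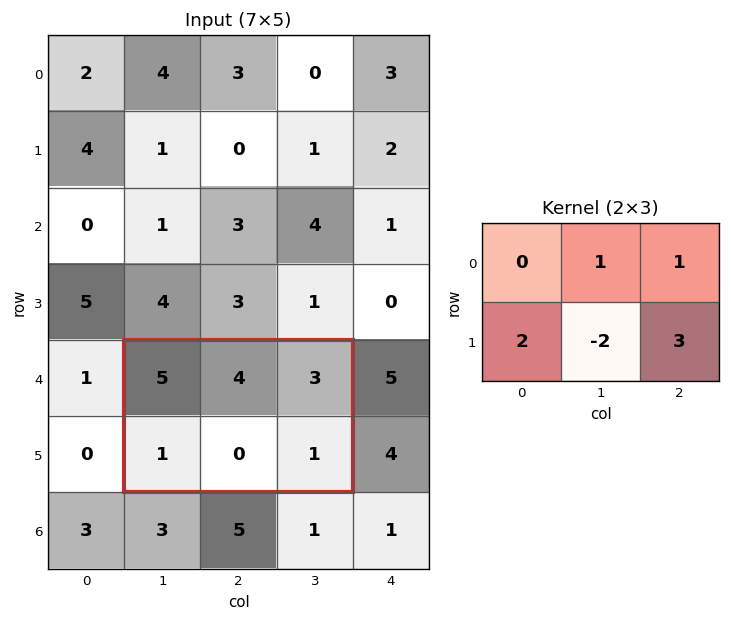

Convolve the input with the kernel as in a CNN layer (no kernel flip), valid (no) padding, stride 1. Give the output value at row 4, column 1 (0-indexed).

The receptive field on the input at this output position is [5 4 3 / 1 0 1]. Elementwise product with the kernel and sum: 4·1 + 3·1 + 1·2 + 0·-2 + 1·3.

12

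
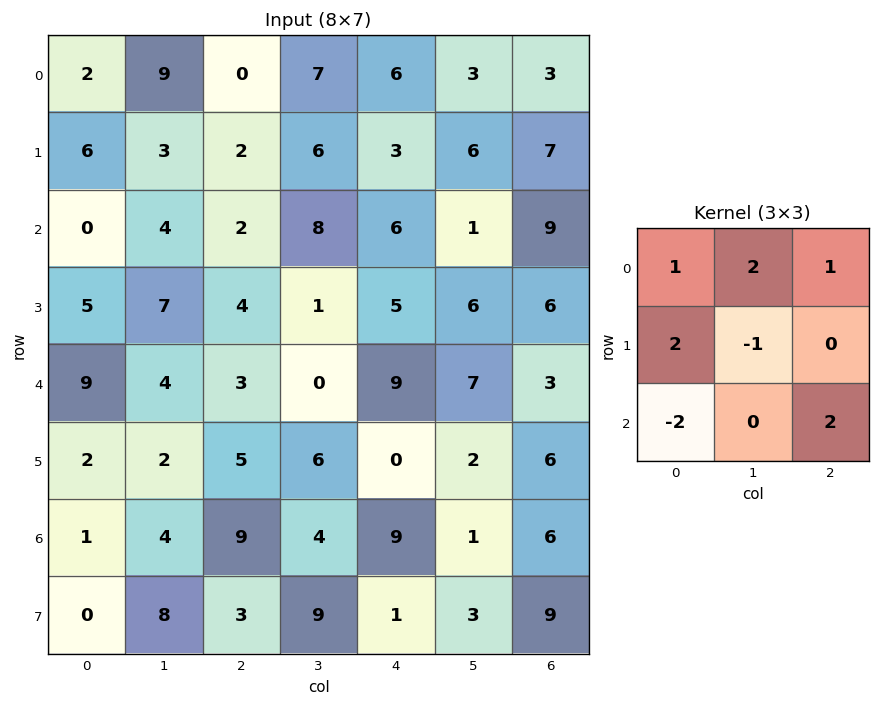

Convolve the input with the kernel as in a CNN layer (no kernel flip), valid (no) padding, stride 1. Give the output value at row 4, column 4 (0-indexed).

18

The receptive field on the input at this output position is [9 7 3 / 0 2 6 / 9 1 6]. Elementwise product with the kernel and sum: 9·1 + 7·2 + 3·1 + 0·2 + 2·-1 + 9·-2 + 6·2.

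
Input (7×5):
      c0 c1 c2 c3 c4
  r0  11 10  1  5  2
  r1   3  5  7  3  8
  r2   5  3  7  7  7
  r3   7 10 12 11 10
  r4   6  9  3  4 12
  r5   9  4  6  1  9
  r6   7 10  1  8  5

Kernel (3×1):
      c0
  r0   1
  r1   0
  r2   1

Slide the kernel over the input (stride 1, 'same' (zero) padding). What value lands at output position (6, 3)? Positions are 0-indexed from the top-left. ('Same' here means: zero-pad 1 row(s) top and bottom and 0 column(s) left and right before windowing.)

The receptive field on the zero-padded input at this output position is [1 / 8 / 0]. Elementwise product with the kernel and sum: 1·1 + 0·1.

1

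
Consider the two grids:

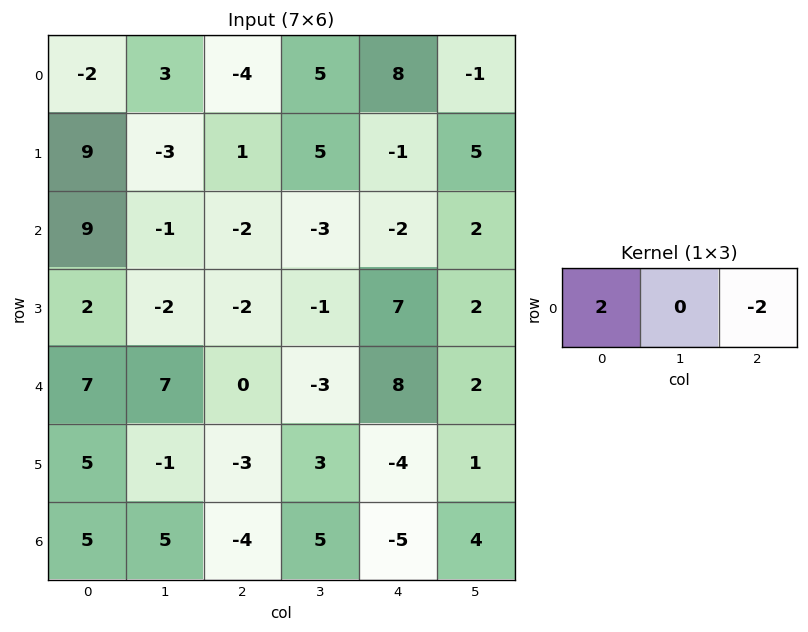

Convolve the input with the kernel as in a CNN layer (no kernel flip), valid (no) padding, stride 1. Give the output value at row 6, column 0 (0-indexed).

18

The receptive field on the input at this output position is [5 5 -4]. Elementwise product with the kernel and sum: 5·2 + -4·-2.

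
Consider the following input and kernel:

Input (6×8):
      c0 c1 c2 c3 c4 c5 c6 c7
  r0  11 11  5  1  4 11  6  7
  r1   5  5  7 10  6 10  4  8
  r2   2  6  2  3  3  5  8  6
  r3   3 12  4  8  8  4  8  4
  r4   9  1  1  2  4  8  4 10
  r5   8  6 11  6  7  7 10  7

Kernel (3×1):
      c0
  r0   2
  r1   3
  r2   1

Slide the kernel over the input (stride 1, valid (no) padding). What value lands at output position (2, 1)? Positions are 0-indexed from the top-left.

49

The receptive field on the input at this output position is [6 / 12 / 1]. Elementwise product with the kernel and sum: 6·2 + 12·3 + 1·1.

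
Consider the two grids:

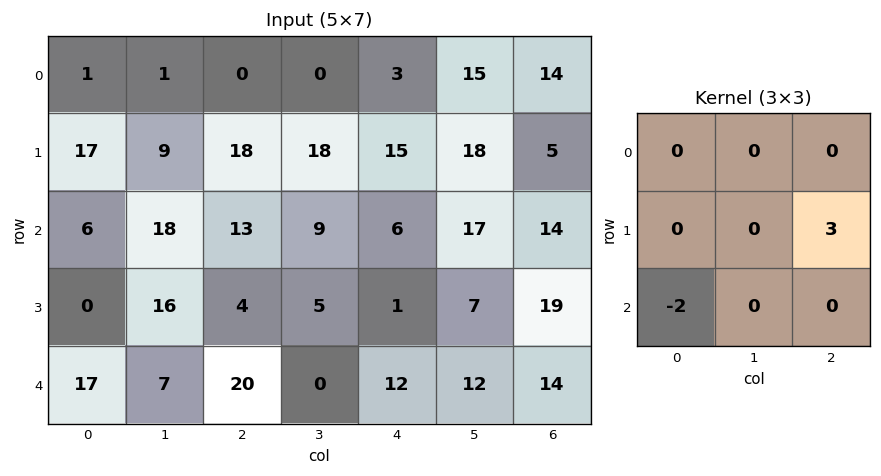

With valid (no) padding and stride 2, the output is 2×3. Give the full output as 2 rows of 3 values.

Output[0,0]: The receptive field on the input at this output position is [1 1 0 / 17 9 18 / 6 18 13]. Elementwise product with the kernel and sum: 18·3 + 6·-2.
Output[0,1]: The receptive field on the input at this output position is [0 0 3 / 18 18 15 / 13 9 6]. Elementwise product with the kernel and sum: 15·3 + 13·-2.

42 19 3
-22 -37 33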